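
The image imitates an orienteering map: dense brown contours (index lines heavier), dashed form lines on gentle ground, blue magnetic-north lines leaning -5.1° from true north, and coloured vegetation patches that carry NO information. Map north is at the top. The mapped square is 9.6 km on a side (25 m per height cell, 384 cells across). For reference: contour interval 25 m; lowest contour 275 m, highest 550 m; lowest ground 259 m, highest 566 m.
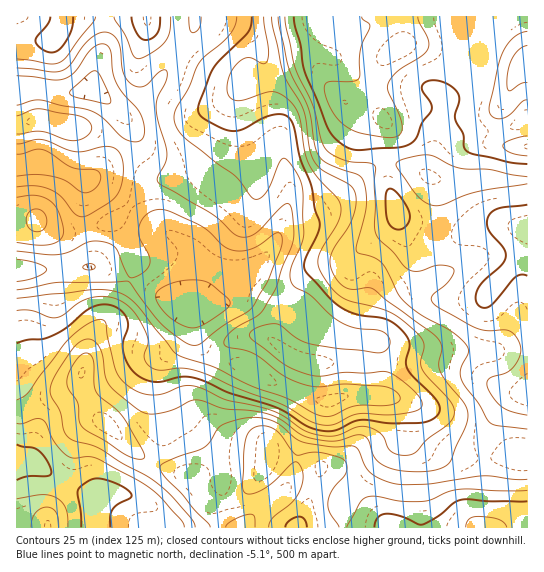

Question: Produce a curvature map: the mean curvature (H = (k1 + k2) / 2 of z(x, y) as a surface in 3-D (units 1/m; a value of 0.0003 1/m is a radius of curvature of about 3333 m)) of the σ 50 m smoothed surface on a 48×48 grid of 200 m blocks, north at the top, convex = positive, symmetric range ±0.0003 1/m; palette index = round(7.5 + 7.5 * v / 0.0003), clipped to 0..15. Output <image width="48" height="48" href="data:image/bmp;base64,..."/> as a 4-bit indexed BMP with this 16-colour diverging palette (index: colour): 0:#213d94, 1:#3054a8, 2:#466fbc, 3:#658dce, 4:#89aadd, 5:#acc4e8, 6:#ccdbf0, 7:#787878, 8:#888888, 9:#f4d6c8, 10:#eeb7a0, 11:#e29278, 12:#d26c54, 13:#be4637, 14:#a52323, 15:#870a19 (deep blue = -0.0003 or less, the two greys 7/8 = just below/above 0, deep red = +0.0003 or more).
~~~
<image width="48" height="48" href="data:image/bmp;base64,Qk32BAAAAAAAAHYAAAAoAAAAMAAAADAAAAABAAQAAAAAAIAEAAATCwAAEwsAABAAAAAAAAAAlD0hAKhUMAC8b0YAzo1lAN2qiQDoxKwA8NvMAHh4eACIiIgAyNb0AKC37gB4kuIAVGzSADdGvgAjI6UAGQqHAHfflEZ4m7kgFnUxS+/qd3Z77rqqqrqqmZnvtVZ5mWMUvsqVJHrKZWZ6uph3nMy8uZnMhVZnYxFJ7qiqYQObdVaJlmdnrcmKqXZ2RWZUIRWcuWV8xxBrlmeJdniIqoZmdnZUV2VCJIvuuWRa7XJJuHiIiIh2ZVZlRHZUeVM0jNzduXZXvaVJ26qGZmVERFVlRHZFmUJa/7d4mIZnm6iN/+2EM0RWZndmVXVGqVWe+2VWZ4d4rMq//d/GNEaJmImGVYVYuprex1Z2ZoiJz/2oZH/8iZiamJqGRLZGq83slmiYd5qs//1QACz9vMp3d4mGZshEeazLhnmZiaq9/9cQABeWVnUyNGeImal2eIqqh3iJrMmrljEBISIgAAABJGebumeaqZmIZneb7rd2IAASMhEQAAJFeJq7q1aKzMllVmad64VCAAE1ZTRVRFeJq7u5mmVYv/pVZUNplkMhATec7KvMmKu7u7uXeZZFjv51UyJGUyIRFK7//s3cmKu6mIhlaJdEbP+ERWiGRYhkWv+5iIiHVVd3ZmVEWIhmautkWMynR87c79lVVVVEMiNEVmZUWImGWLqHnMlUNHv//YZVVURCETVmZ3iGabp0Nr3d7oMTQzRomYd2VFZkImq6mZuoeLp1Rq3/+jA1ZUIQOcllRHmYeL3cqru3Zru6iazccwJWZmZTSMlTNruYrNy6mau4VWerqIhjM0RWd4iXRJpjWu2GeZh3eJvKdQATMhACaZh3d3d2Mo23jO2FaIdlVni7hgABEQA3q6mIh3ZVMVzrrNt0SLqGZUR5l0RndkRoqpiId3d2MRe7vNt1WLqIh1RGd7zMunZnmXd3ZmeacgJ3isuYiZd4mYZnd77sqZmYh2ZmVFi9tQFmVpmau5ZniZiJqo3shozcllRVVXmsyBCKU1eJzbh3iIiaup38dFm8p1RWeJmaukBshDVoz9l3iImqqb7rdEV4qXZ4mZmIq3E6pkNH37ZWeImZh5uoZDRXmqmZmZiImpIYlkI5/oRWZmZmZlZlVERGmqqZiIh3moMGhVM6+2RVVUQzMiNDRVRGmYiIiHd3iYMHqIdGlkNFVUMiITESRmRHmHZ3d3d3iHIr/Lt0MiNGiqhoqnECeYZpl1V4d3d3d2Eb/KunVod4mrzf/9U43bmqhUaJh3iId1Aa65qqvtl2d3iYnP7f//y4Q1iql3iYdkAI26qa77ZmeHZUEc////xzE3mruZmYdlAGzLqJ3HZ4iIi7YFzGNWUhR4iZqqqph2EG3sqJuWeHd2e/wQMgAAEUmnZmiaqqmGEq/sp3h1Z3d2Ru4gABMxFJ23VVaJqqmEKP+5dmhkVmd3RM5VNZpzJa62RVeJq6liXfx1Z4l0RWeHVJ6rrP6DA562RGeJrLgxj9hUaauoZnh3VI3cvf6CAFvJVFZ3i8cRrqdlaJq8uZh3ZGvrq/+1ACndpkVUWKYDrJd3d4m8yod3ZVnIiL7aY1nf50VUNXUn3amHd2aKmGZ4dlaFRYq7qave1jVmRFVa7rmYiHZndlZ4l1RA=="/>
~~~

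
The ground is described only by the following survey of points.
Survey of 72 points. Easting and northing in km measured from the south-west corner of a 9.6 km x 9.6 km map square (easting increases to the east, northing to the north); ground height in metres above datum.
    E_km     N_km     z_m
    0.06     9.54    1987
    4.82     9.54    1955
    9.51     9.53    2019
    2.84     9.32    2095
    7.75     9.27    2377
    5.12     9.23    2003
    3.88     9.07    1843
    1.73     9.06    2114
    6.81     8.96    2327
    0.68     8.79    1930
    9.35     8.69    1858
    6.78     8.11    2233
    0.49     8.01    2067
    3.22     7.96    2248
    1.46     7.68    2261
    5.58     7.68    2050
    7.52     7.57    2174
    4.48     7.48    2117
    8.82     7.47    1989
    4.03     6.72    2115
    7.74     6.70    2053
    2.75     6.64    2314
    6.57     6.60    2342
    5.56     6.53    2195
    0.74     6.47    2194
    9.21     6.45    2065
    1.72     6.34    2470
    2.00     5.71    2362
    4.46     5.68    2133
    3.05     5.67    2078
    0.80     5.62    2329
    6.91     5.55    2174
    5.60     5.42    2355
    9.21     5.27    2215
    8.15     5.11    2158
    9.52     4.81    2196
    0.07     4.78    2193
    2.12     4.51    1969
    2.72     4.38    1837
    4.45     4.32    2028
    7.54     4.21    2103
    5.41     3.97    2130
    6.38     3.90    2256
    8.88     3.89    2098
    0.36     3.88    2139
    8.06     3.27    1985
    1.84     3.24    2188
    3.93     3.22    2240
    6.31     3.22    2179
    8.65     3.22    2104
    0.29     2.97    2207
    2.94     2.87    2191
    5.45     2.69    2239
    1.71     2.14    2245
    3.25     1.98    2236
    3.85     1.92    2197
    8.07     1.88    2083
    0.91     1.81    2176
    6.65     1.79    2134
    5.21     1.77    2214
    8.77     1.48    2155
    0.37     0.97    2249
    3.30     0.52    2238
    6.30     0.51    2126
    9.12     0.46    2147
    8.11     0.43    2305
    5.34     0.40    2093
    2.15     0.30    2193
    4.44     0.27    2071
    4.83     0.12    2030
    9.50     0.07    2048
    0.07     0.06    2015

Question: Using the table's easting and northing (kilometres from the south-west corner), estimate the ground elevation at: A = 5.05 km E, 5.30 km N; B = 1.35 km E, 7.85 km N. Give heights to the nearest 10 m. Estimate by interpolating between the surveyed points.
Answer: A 2270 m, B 2220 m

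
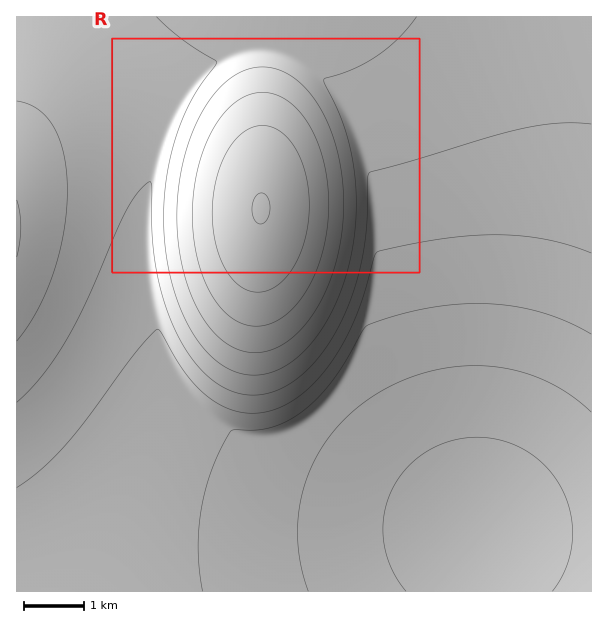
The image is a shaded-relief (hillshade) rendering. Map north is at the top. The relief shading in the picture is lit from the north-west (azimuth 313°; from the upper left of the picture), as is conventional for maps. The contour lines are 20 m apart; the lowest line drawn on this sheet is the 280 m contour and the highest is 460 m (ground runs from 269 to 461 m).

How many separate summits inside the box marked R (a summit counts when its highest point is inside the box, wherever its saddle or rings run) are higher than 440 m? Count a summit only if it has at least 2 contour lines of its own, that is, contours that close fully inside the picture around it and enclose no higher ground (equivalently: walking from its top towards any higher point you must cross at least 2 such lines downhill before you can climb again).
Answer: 1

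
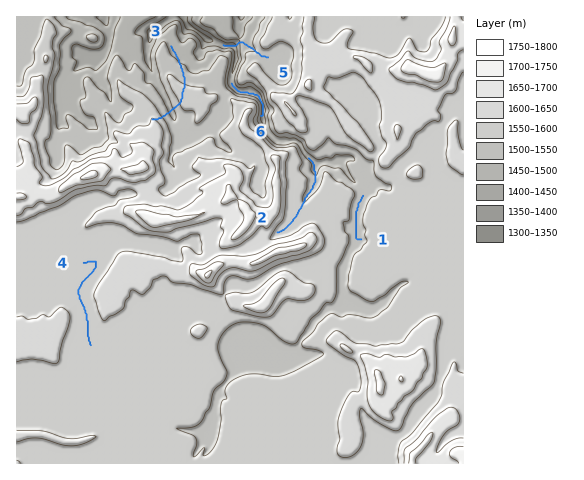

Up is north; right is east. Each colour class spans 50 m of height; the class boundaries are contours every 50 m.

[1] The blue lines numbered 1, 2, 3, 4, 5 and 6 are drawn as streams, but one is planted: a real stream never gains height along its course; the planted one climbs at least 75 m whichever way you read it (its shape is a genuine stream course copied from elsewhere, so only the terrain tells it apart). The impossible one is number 3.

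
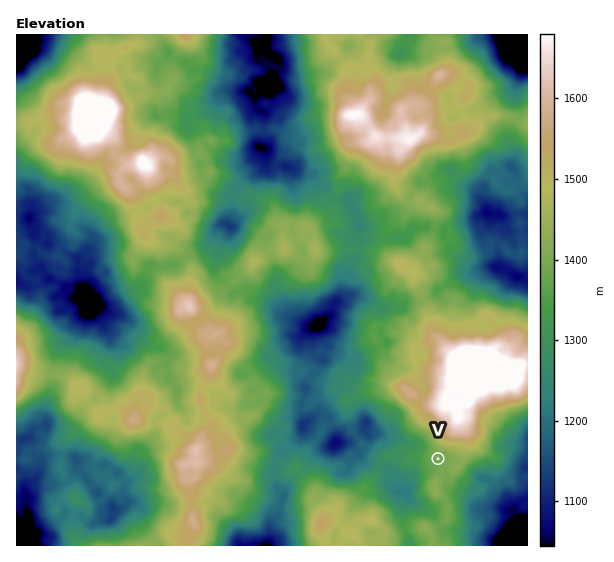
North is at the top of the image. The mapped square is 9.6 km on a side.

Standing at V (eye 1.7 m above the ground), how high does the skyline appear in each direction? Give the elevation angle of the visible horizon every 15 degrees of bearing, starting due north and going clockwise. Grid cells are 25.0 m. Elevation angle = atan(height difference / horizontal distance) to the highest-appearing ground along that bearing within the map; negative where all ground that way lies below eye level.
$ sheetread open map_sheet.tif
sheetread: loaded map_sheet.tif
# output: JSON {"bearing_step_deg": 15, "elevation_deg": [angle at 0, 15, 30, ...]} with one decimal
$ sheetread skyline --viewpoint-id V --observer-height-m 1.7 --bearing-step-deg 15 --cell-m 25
{"bearing_step_deg": 15, "elevation_deg": [15.9, 18.6, 20.9, 17.7, 12.6, 7.3, 4.2, 3.6, 4.5, 2.6, 0.6, 0.7, 2.8, 1.8, 1.4, 3.2, 3.3, 2.2, 2.7, 1.6, 2.3, 2.7, 5.9, 10.0]}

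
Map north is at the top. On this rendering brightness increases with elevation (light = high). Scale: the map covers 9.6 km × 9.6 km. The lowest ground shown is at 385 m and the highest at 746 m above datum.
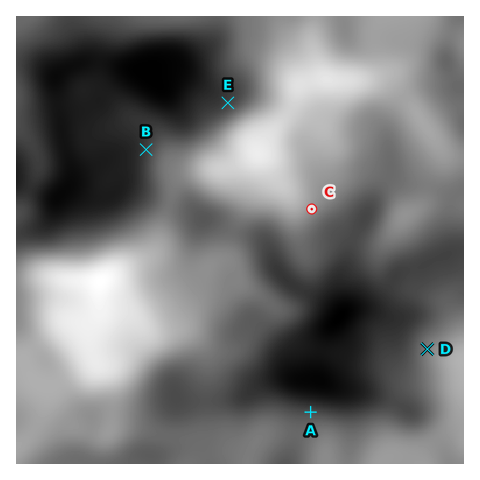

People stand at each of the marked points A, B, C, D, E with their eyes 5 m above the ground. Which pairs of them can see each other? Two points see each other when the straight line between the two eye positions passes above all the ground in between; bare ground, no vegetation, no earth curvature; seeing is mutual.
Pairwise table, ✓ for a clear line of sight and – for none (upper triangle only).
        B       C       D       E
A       –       ✓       ✓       –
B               –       –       –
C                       ✓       –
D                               –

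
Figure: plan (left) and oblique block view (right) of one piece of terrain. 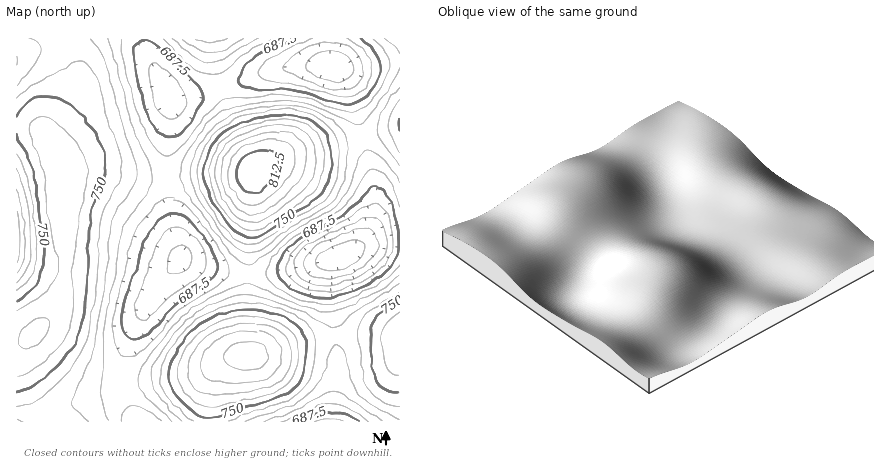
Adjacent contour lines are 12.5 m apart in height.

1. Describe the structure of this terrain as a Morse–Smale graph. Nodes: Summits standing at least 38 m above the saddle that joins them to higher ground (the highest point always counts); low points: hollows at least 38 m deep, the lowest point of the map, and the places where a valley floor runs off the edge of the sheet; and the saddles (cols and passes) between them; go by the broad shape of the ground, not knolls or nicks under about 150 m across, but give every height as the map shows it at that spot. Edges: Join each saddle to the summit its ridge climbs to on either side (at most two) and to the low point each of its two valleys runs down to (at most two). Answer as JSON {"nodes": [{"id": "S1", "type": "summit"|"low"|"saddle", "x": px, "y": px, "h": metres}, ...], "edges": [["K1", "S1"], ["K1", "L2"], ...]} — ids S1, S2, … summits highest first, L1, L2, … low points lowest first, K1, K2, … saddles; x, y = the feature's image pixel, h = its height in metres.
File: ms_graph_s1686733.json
{"nodes": [
{"id": "S1", "type": "summit", "x": 254, "y": 170, "h": 822},
{"id": "S2", "type": "summit", "x": 248, "y": 356, "h": 806},
{"id": "S3", "type": "summit", "x": 32, "y": 334, "h": 777},
{"id": "S4", "type": "summit", "x": 400, "y": 340, "h": 774},
{"id": "S5", "type": "summit", "x": 210, "y": 38, "h": 744},
{"id": "L1", "type": "low", "x": 340, "y": 256, "h": 629},
{"id": "L2", "type": "low", "x": 332, "y": 66, "h": 639},
{"id": "L3", "type": "low", "x": 180, "y": 260, "h": 659},
{"id": "L4", "type": "low", "x": 330, "y": 422, "h": 670},
{"id": "L5", "type": "low", "x": 16, "y": 240, "h": 691},
{"id": "K1", "type": "saddle", "x": 64, "y": 270, "h": 764},
{"id": "K2", "type": "saddle", "x": 336, "y": 336, "h": 726},
{"id": "K3", "type": "saddle", "x": 362, "y": 136, "h": 716},
{"id": "K4", "type": "saddle", "x": 248, "y": 274, "h": 709},
{"id": "K5", "type": "saddle", "x": 168, "y": 178, "h": 707},
{"id": "K6", "type": "saddle", "x": 122, "y": 380, "h": 707},
{"id": "K7", "type": "saddle", "x": 220, "y": 88, "h": 694}],
"edges": [["K1", "S3"], ["K1", "L3"], ["K1", "L5"], ["K2", "S2"], ["K2", "S4"], ["K2", "L1"], ["K2", "L4"], ["K3", "S1"], ["K3", "L1"], ["K3", "L2"], ["K4", "S1"], ["K4", "S2"], ["K4", "L1"], ["K4", "L3"], ["K5", "S1"], ["K5", "S3"], ["K5", "L2"], ["K5", "L3"], ["K6", "S2"], ["K6", "S3"], ["K6", "L3"], ["K7", "S1"], ["K7", "S5"], ["K7", "L2"]]}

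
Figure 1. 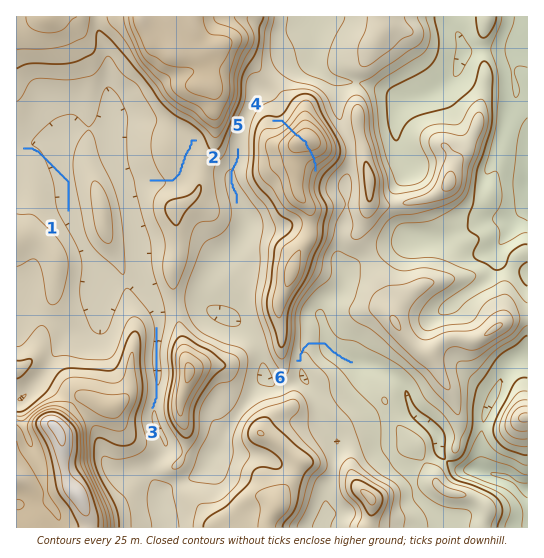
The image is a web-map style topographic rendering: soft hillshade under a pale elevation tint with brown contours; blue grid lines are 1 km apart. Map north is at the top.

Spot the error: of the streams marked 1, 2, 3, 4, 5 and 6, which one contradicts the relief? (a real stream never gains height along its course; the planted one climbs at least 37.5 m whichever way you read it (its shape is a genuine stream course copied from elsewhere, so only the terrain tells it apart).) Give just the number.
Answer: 4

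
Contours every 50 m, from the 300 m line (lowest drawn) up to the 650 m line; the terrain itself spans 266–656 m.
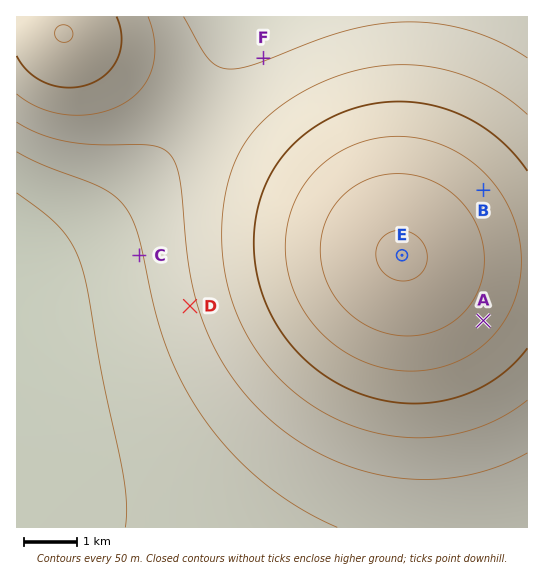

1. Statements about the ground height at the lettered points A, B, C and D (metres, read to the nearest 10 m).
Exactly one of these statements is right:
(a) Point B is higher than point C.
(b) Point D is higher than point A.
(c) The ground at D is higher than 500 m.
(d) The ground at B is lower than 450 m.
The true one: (a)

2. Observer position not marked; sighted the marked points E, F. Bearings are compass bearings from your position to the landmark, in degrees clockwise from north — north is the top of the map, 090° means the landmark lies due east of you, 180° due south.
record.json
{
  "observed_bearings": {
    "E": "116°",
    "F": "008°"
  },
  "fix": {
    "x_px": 246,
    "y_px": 179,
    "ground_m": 470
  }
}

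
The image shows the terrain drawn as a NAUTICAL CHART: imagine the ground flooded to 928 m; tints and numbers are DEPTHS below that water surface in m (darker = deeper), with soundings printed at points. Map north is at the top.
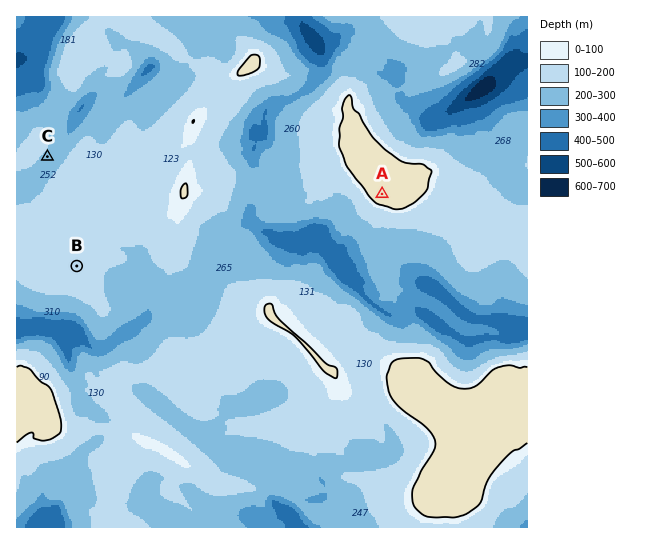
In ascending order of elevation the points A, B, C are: C B A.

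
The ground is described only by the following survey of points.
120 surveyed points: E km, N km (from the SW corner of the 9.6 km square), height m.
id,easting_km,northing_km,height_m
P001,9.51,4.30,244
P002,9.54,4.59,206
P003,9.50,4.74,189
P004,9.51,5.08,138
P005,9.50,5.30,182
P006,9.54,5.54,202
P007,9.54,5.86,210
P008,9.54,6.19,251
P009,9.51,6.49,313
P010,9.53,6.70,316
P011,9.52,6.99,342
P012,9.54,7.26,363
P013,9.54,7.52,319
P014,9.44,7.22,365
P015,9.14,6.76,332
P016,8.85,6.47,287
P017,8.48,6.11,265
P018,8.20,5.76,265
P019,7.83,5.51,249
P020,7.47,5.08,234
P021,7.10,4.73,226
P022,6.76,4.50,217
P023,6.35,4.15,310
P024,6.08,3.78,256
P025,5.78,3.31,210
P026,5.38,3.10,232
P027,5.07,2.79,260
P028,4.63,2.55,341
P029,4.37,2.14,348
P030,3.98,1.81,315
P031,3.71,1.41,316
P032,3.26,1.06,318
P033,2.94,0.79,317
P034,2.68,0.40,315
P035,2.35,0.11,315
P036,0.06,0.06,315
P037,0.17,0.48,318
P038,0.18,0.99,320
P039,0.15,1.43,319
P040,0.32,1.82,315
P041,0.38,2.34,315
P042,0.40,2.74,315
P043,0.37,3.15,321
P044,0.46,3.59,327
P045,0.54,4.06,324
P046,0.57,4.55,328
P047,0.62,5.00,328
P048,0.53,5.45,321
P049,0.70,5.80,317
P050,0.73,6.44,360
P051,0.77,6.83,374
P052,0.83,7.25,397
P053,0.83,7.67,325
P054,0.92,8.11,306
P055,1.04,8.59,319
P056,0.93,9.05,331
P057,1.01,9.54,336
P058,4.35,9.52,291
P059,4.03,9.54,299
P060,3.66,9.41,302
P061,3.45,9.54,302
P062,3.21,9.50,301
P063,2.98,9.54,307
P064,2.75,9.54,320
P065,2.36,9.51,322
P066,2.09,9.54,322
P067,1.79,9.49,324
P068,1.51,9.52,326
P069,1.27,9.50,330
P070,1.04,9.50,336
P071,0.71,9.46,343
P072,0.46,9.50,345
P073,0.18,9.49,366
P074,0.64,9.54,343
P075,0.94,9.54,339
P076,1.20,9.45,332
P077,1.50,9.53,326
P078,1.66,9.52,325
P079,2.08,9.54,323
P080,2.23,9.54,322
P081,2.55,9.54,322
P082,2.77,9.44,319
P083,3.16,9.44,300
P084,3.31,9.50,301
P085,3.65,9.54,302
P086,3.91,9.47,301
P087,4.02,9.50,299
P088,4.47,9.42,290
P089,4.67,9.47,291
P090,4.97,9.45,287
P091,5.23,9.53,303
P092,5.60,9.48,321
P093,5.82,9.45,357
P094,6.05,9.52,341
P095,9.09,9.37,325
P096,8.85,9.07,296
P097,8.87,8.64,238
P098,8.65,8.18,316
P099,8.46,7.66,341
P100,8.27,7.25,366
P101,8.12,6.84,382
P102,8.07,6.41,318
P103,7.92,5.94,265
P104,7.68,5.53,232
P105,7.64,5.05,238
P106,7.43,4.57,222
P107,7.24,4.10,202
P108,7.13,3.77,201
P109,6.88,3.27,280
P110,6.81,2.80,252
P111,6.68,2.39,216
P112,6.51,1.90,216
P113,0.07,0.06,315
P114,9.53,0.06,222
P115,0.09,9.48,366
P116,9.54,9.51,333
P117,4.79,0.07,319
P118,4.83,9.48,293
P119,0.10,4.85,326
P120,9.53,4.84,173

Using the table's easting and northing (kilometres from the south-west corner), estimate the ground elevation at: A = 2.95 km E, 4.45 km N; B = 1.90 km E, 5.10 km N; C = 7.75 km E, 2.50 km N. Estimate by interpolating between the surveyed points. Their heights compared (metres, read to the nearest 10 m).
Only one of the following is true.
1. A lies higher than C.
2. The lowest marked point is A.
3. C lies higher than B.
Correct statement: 1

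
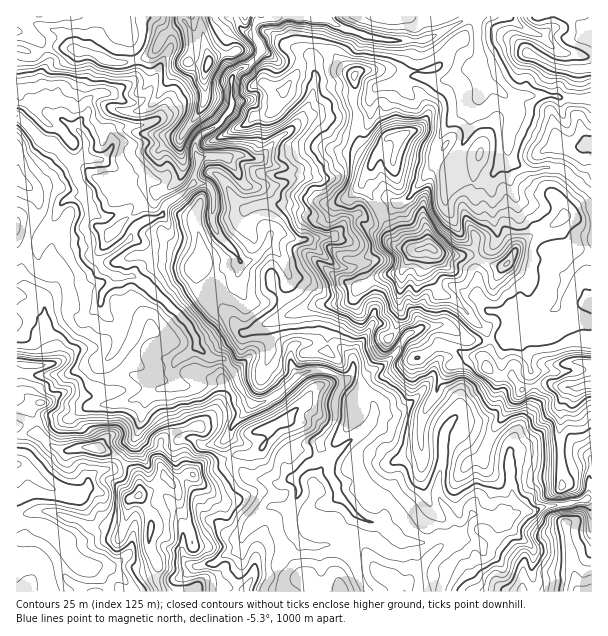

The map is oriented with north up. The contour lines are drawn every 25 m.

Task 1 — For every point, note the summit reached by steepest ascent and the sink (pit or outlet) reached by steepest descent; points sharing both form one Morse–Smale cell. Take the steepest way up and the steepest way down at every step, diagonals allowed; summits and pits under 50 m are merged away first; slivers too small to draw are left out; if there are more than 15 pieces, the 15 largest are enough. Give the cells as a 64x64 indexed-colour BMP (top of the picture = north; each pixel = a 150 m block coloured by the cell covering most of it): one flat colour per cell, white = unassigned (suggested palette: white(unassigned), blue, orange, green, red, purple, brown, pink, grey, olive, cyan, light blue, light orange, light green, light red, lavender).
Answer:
<image width="64" height="64" href="data:image/bmp;base64,Qk12CAAAAAAAAHYAAAAoAAAAQAAAAEAAAAABAAQAAAAAAAAIAAATCwAAEwsAABAAAAAAAAAA////ALR3HwAOf/8ALKAsACgn1gC9Z5QAS1aMAMJ34wB/f38AIr28AM++FwDox64AeLv/AIrfmACWmP8A1bDFAGZmZmZmZmZmIiIiIiIiIAAAAAABERERd3d3d3d3d3d3ZmZmZmZmZmYiIiIiIiIgAAAAABERERF3d3d3d3d3d3dmZmZmZmZmZiIiIiIiIiAAAAAAEREREXd3d3d3d3d3d2ZmZmZmZmZmIiIiIiIiIAAAAAARERERF3d3d3d3d3d3ZmZmZmZmZmIiIiIiIiIiAAAAARERERERd3d3d3d3d3dmZmZmZmZmYiIiIiIiIiIhEREREREREREXcXd3d3d3d2ZmZmZmZmZiIiIiIiIiIiERERERERERERERF3d3d3d3ZmZmZmZmZmIiIiIiIiIiERERERERERERERERd3d3d3dmZmZmZmZmYiIiIiIiIiIREREREREREREREREXd3d3d2ZmZmZmZmYiIiIiIiIiIiERERERERERERERERERF3d3ZmZmZmZmZiIiIiIiIiIiIRERERERERERERERERERERFmZgAAZmZmIiIiIiIiIiIhEREREREREREREREREREREWZgAABmZmYiIiIiIiIiIiERERERERERERERERERERERZgAAAABmYiIiIiIiIiIiIhERERERERERERERERERERFgAAAAAAYiIiIiIiIiIiIiIREREREREREREREREREREWYAAAAA/yIiIiIiIiIiIiIiEREREREREREREREREREVZmD/////8iIiIiIiIiIiIiIRERERERERERFVVVVVVVVmYv/////yIiIiIiIiIiIiIhERERERERERVVVVVVVVVWYiL/////8iIiIiIiIiIiIiIRERERERERVVVVVVVVVVZiIi/////yIiIiIiIiIiIiIhERERERERFVVVVVVVVVUiIiIi////IiIiIiIiIiIiIiEREREREREVVVVVVVVVVSIiIiIiIi8iIiIiIiIRIiIiIhERERERERVVVVVVVVVVIiIiIiIiIiIiIiIiIRERIiIiERERERERFVVVVVVVVVUiIiIiIiIiIREiIiIhERESIiIREREREREVVVVVVVVVVSIiIiIiIhEREiIiIhERERESERERERERERVVVVVVVVVVIiIiIiIhERERIiIhERERERERERERERERFVVVVVVVVVUiIiIiIiERERESIRERERERERERERERERFVVVVVVVVVVSIiIiIiIREREREREREREREREREREREREVVVVVVVVVVVIiIiIiIhERERERERERERERERERERERERURERFVVVVVUiIiIiIiERERERERERERERERERERERERERERERVVVVVSIiIiIiERERERERERERERERERERERERERERERu7VVzMIiIiIiIRERERERERERERERERERERERERERG7u7u7zMwiIiIiIREREREREREREREREREREREREREREbu7u7vMzCIiIiIiEREREREREREREREREREREREREREbu7u7u7zMIiIiIiIhERERERERERERERERERERERERERu7u7u7vMwiIiIiIhERERERERERERERERERERERERERG7u7u7u8zCIiIiIhERERERERERERERERERERERERERERu7u7u8zMIiIiIhERERERERERFEERERERERERERERERG7u7u7zMwiIiIiERERERERERFERBERERERERERERERERu7u7zMzC7iIiIRERERERERFEREEUREQRERERERERERG7u7vMzM7uIiIhERERERERFEREREREREEREREREREREbu7vMzMzu7iIiERETMREREURERERERERBFBERERERERu7u8zMzO7u4iIzMzMzERERRERERERERERERBERERERG7u8zMzM7u7uIjMzMzMxERFEREREREREREREQREREREbu8zMzMzu7u7uMzMzMzMxEUREREREREREREREERERERu8zMzMzO7u7uMzMzMzMzNERERERERERERERERBERERG7zMzMzd7u7u4zMzMzMzM0REREREREREREREREQREREbvMzMzd3u7u4zMzMzMzMzREREREREREREREREREERERG83d3d3e7u4AMzMzMzMzOZmUmUREREREREREREERERER3d3d3d7u4AADMzMzMzM5mZmZlERERERERERERBERERHd3d3d3u4AAAMzMzMzMzmZmZmZREREREREREREEREREd3d3d3e4AAAMzMzMzMzMzmZmZmZRERERERERERBERER3d3d3d4zADMzMzMzMzMzM5mZmZmURIiIREREREQRERHd3d3d0zMzMzMzMzMzMzMzOZmZmZiIiIhEREREREEREd3d3d3TMzMzMzMzMzMzMzM5mZmZmYiIiERERERERBER3d3d3dMzMzMzMzMzMzMzMzmZmZmZiIiIhEREREREQRqqqqqqozMzMzMzMzMzMzMzOZmZmZmIiIiIhERERERKqqqqqqqjMzMzMzMzMzMzMzM5mZmZmYiIiIiIiIiIREqqqqqqqqMzMzMzMzMzMzMzMzM5mZmZiIiIiIiIiIiIqqqqqqqqozMzMzMzMzMzMzMzMzOZmZmIiIiIiIiIiIiKqqqqqqqjMzMzMzMzMzMzMzMzM5mZmYiIiIiIiIiIiKqqqqqqqqMzMzMzMzMzMzMzMzMzmZmZiIiIgAAACIiIqqqqqqqqozMzMzMzMzMzMzMzMzmZmZmIiAAAAAAACIiqqqqqqqqjMzMzMzMzMzMzMzMzM5mZmYgAAAAAAAAACKqqqqqqqq"/>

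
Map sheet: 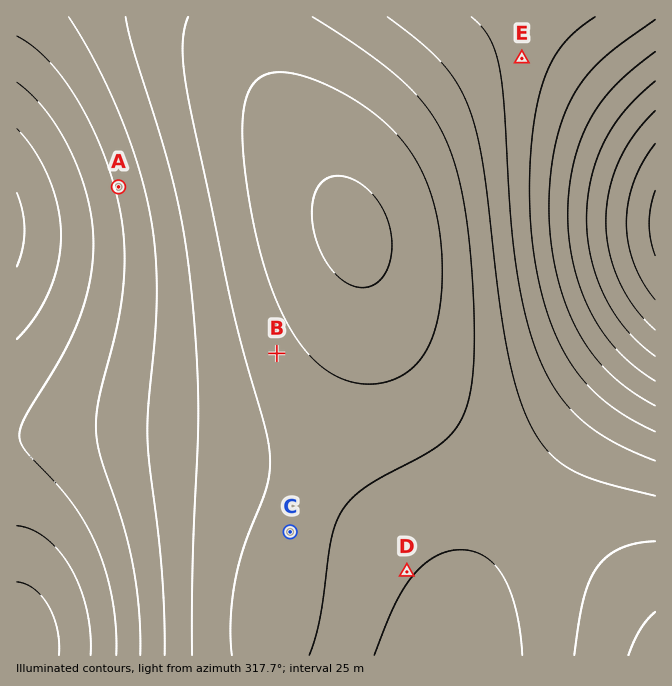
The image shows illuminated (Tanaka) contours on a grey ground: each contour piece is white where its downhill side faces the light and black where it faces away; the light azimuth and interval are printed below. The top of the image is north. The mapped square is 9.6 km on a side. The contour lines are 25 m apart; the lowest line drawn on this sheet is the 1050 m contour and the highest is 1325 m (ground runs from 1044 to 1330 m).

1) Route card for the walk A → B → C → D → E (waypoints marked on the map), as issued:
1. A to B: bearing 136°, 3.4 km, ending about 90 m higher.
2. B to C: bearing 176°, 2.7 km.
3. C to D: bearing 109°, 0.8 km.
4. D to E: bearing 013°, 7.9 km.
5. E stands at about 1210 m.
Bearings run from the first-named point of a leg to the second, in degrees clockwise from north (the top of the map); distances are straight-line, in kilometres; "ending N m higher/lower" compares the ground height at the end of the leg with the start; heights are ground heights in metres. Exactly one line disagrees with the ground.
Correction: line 3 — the distance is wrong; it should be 1.9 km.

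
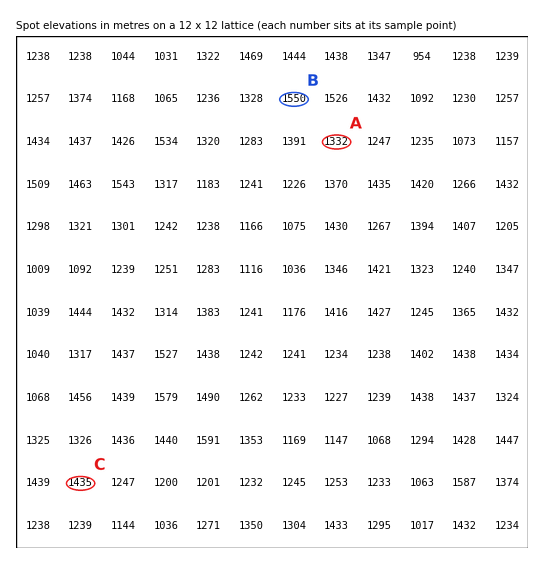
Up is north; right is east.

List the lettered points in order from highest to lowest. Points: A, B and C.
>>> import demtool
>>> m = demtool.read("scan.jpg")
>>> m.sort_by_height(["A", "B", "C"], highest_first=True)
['B', 'C', 'A']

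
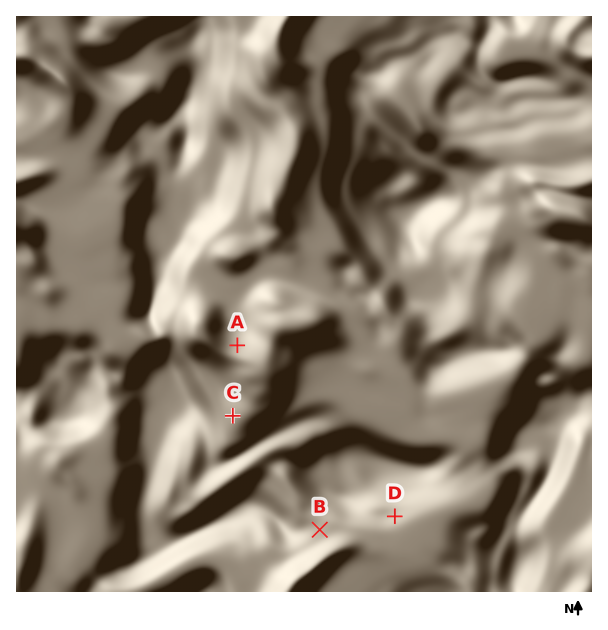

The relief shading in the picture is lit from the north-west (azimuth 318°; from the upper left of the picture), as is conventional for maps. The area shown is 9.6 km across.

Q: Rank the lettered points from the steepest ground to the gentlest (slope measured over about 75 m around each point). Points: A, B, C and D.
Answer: A C D B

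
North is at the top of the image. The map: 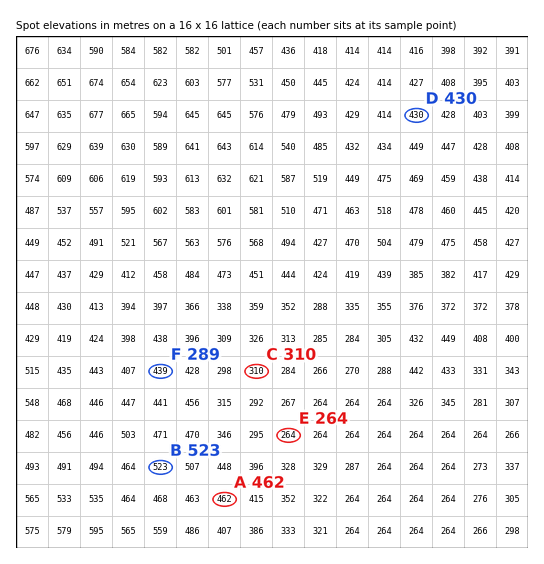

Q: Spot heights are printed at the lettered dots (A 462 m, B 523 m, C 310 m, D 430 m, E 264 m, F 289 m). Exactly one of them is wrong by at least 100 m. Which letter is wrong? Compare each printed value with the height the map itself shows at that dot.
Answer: F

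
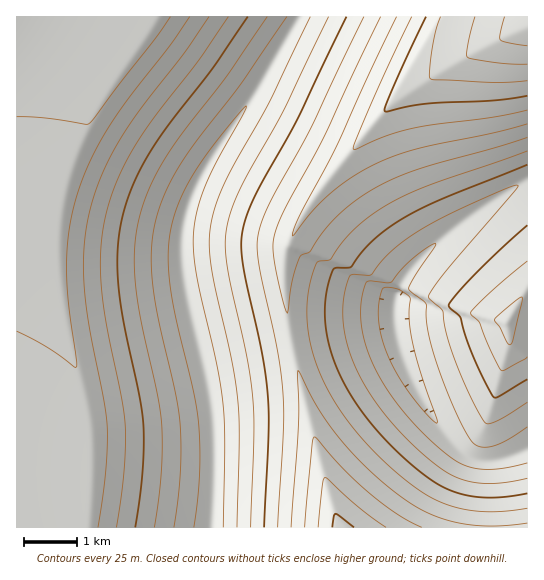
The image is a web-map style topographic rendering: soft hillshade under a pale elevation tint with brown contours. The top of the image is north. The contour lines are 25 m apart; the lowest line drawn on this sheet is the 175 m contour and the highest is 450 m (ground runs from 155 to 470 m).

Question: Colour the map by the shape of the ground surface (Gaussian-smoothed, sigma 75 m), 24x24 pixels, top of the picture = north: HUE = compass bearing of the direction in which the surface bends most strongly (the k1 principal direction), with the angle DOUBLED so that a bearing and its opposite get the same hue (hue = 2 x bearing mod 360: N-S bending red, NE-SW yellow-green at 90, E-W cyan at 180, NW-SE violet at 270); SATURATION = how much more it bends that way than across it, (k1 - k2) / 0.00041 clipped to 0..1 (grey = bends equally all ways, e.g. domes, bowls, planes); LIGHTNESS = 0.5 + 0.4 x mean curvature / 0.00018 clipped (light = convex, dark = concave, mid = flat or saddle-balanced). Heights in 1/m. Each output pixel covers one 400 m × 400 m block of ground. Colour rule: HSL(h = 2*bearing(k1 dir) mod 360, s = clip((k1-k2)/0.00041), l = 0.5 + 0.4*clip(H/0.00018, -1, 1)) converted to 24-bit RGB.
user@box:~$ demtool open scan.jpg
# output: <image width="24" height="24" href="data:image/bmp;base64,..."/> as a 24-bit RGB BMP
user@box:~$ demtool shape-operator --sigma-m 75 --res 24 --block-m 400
<image width="24" height="24" href="data:image/bmp;base64,Qk32BgAAAAAAADYAAAAoAAAAGAAAABgAAAABABgAAAAAAMAGAAATCwAAEwsAAAAAAAAAAAAAfn6Afn6Afn6B2dGWfn+DfX6CfX+DfX+DU1qBBw5AfYKCfoODfoSDfoSDyd+jmtucd4iBdId/bod/a4aEa36FbHODcnCCfHSCfn+Afn6Afn+A2dOWf4GEfX+DfYCEfYCEYGWEBAk1fYKBfYKBfYOBfoSA4PvKf5p6eIZ+doZ9cYZ7aIR8ZH+CZW6BcWuAfXKAfn+Afn+Afn+A2NaWf4OGfoCEfYCFfYGFZ2uFAwUwfIF+fIJ+fIN+f4t85P3OeYZ8eIV8d4V7dYR5bYN3XH56SG1gbnFMfW56fn+Afn+AfoCA1tiXf4OHfoCFfoGFfoGFaGuFAwMwe4F8e4J8e4J7mLSA0fSweIR6eIR5d4R4doN3coF0QAwkaicBRWAHEDECfn+Afn+AfoCBztmbgIGMfn+KfoCJfoGIY2OHBwQwe4F5e4F6fIJ6yOyhoseCd4N3d4N3d4N2d4J2YB9SYRRIw5GJubKFgIp2f4CAfoCAf4N+wtqagH+Jf3+Jf3+Jf4CJWU+GEwg+eoF2e4F2fIJ25v7MgZN2d4J2eIJ1eIJ1e1t4MQIth3l+moJ+3b6Zg4V7f4CAfoCAipV/s9CQf3+Df3+Ef4CEf4CFPiVvNB9he4F3e4F3gIl25//MeYN0eIJ0eIF0eIF0MgY2gUx+hn1/iX1+6MWig315f4CAf4CAobyFmbCCfoCBf4GBf4GCf4GCHQY9YVJ7e4F5fIF5mK572vizeYFzeYFyeYFxdl56JgMwh32Ch32Bh32A37eXqqR8f4CAf4CAttaRhI19fYB9fYB+foB+fH+AFwEydnZ/fYB8fYB7xeKVt9aEe4FweoFveoFuOxtYWCt3in+Jin6HiX2FvaWI2PDEf4CAf4F/vtuTfYF7fIB7fIB7fIB8cWl+FwIxfoB/foB+foB95/m7madxfoBufoBsfYBpDwYucGCTk3eTilREZrpStOzZ5dqvf4B/hop/v9eOfYB5fIB5fIB5fIB5TDZxLhJYf3+Cf3+BgH+A9P3OjY9ugH1sgHxpgHlhDQcsQRYDKf+arfH6lMXXgJua+cXFf4B/k5l/vcyGfYB4fYB3fYB3fIB3IQ9LUT5+gX+GgX+Fgn+F/P3Oh4FufmpbViIRhAoAAHbbV+3/g7Kzf4l9f4Z7foV6vomDf4B/oqWAvMOAfoB2foB1foB0fYBzCgUwY12LgH+NgX+Ogn+P/fHNkTQz2BSse6nogKfHhG5yD0kyN3lTg4Z8goV6gIV5f4V5f4B/p6WAwr5+gH90gH9zgH9ygH9wBAkvXmaUf4SXf4adgIuk8tHM0pSih3SEgXBzgnB0g3F1gnBvDkojJ244g4Z5goV5f4V4f4B/m5Z/y7uCgH10gH1zgHxxgHtwEChKNlyGf4uTf42Ufo6ToYWH/c7QhXN4gXN5gnN6hHR6hXV6hXNzHWEpDU8WdYZrgoZ4f4B/iYZ/2LqMgHt1gHt0gHpzgHhyTWd2BC08fouNfoqMfomJfoWG25aj55irgXV9gnV+hHV+h3Z+iHZ8iXZ4SX1EBDcGO3o2f4B/gYB/27OShHx1gHl1gHh1gHd0fnZ0AS4yXIeHfoaGfoSEfoGCgX2C97nLwn+XgnaBhHaCh3aCineAjHd9jHh6iYNvHF8Wf4B/f4B/xZuHqYZ5gHl2gHh2gHh3gHh3Snd2AjEtfIOCfoCBfX1/fXt+i3mC/s3doniMg3aEh3aFineEjXiCj3l/j3l7jXx5foB+f4B/joJ/2puQgXl4gHl4gHl5gHp6f3t7DUxDJGlffn1/fnx9fXp9fXh9oXmK/c7ej3aLhHaGineIjnmHknqFk3uBknt9fYB+foB/f4B/zY6Lpnt7gHp6gHt7f3x8f35+doB/ADMsXnx6fnl7fXp8ent/eXyBwYSf+L/YjHaQhXeJjXmLknuKlnyIl32Ee4B+fYB+foB/in9/3pabhXx8f319gH9/f4GBf4ODS4F9AzAvent/fH+Ae36BeX2BeHuC25en5JvRrXuviXmMkXuOln2Mmn6LeYB9e4B+fYB/foB/sYKIyYmTf4B/f4KCf4WEf4eGfoSEBjw9PHZ3fYCBe3+BeX6Bd32BiXiM25afvIG/z4rTn3yhlX2Qmn+Pd4F+eoB/fIB/fYB/f4B/1JGbo4OHf4eGf4WFf4GBf35+Z35/ADMzd4CBfH+AeX+Bd36BdXyBuIKJt4KMh3iWyYvRzI7TqYGndYGBeIGAe4CAfYCAfoCAin+A3pyehYB/f39/f39/f39/f39/GF1cHGJhfICAen+AeH+AdX6BdX2D15SZfniMeXuHl4CgyJXU"/>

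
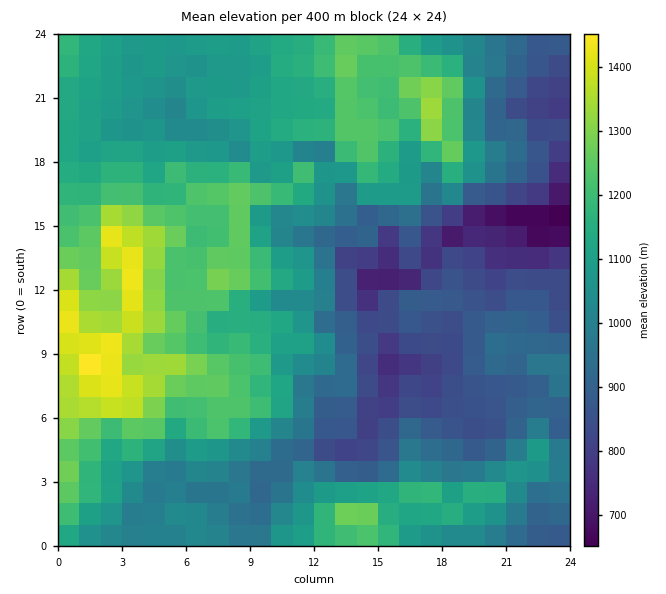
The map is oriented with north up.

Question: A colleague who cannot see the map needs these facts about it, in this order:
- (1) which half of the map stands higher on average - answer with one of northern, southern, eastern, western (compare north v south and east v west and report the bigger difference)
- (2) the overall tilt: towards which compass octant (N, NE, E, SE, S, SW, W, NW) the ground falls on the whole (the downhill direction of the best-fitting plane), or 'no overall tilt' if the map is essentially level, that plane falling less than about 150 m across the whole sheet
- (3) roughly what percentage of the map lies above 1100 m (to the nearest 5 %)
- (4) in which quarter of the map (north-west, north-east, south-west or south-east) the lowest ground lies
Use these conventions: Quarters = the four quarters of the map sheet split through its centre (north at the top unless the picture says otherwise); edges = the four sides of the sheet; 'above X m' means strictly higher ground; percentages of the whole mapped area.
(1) The western half stands higher on average than the eastern half.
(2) The general tilt is down to the east (the land rises towards the west).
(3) Roughly 45 % of the ground is higher than 1100 m.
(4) The lowest ground is in the north-east quarter.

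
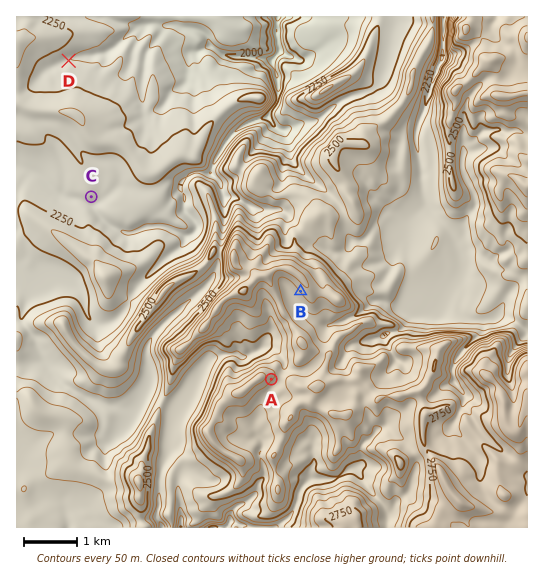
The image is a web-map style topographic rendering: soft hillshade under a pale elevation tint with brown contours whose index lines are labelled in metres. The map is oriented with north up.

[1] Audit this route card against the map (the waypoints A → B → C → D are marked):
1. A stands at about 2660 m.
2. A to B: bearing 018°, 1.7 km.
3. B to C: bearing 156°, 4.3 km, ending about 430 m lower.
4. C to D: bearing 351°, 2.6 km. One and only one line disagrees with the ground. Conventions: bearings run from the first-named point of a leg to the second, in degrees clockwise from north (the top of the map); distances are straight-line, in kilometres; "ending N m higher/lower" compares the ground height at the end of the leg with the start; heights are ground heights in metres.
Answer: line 3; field bearing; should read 294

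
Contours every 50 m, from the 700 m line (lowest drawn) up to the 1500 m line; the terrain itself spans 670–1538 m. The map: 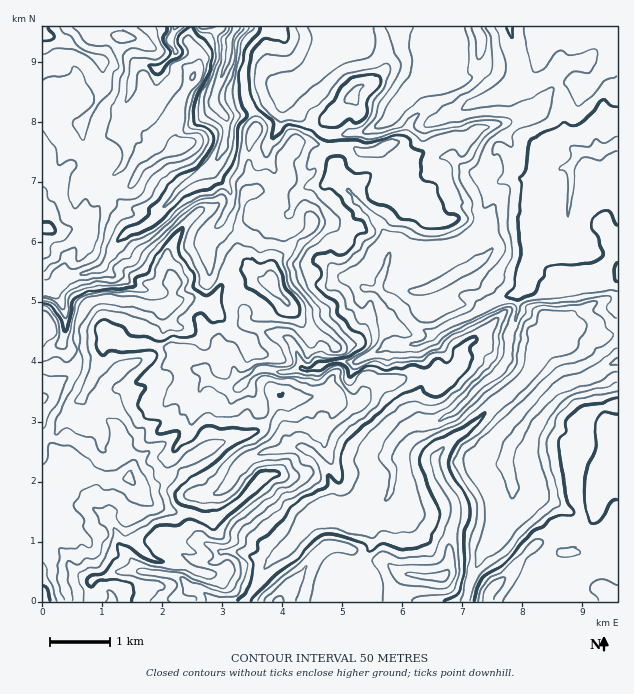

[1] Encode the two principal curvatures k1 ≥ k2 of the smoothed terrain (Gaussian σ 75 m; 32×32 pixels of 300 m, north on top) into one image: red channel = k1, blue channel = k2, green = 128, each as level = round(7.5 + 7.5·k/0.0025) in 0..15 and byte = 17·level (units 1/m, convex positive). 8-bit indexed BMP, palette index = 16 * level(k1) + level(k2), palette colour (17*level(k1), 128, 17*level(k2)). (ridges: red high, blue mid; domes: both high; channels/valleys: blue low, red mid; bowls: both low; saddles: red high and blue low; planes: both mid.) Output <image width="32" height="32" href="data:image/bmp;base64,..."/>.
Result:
<image width="32" height="32" href="data:image/bmp;base64,Qk02CAAAAAAAADYEAAAoAAAAIAAAACAAAAABAAgAAAAAAAAEAAATCwAAEwsAAAABAAAAAAAAAIAAABGAAAAigAAAM4AAAESAAABVgAAAZoAAAHeAAACIgAAAmYAAAKqAAAC7gAAAzIAAAN2AAADugAAA/4AAAACAEQARgBEAIoARADOAEQBEgBEAVYARAGaAEQB3gBEAiIARAJmAEQCqgBEAu4ARAMyAEQDdgBEA7oARAP+AEQAAgCIAEYAiACKAIgAzgCIARIAiAFWAIgBmgCIAd4AiAIiAIgCZgCIAqoAiALuAIgDMgCIA3YAiAO6AIgD/gCIAAIAzABGAMwAigDMAM4AzAESAMwBVgDMAZoAzAHeAMwCIgDMAmYAzAKqAMwC7gDMAzIAzAN2AMwDugDMA/4AzAACARAARgEQAIoBEADOARABEgEQAVYBEAGaARAB3gEQAiIBEAJmARACqgEQAu4BEAMyARADdgEQA7oBEAP+ARAAAgFUAEYBVACKAVQAzgFUARIBVAFWAVQBmgFUAd4BVAIiAVQCZgFUAqoBVALuAVQDMgFUA3YBVAO6AVQD/gFUAAIBmABGAZgAigGYAM4BmAESAZgBVgGYAZoBmAHeAZgCIgGYAmYBmAKqAZgC7gGYAzIBmAN2AZgDugGYA/4BmAACAdwARgHcAIoB3ADOAdwBEgHcAVYB3AGaAdwB3gHcAiIB3AJmAdwCqgHcAu4B3AMyAdwDdgHcA7oB3AP+AdwAAgIgAEYCIACKAiAAzgIgARICIAFWAiABmgIgAd4CIAIiAiACZgIgAqoCIALuAiADMgIgA3YCIAO6AiAD/gIgAAICZABGAmQAigJkAM4CZAESAmQBVgJkAZoCZAHeAmQCIgJkAmYCZAKqAmQC7gJkAzICZAN2AmQDugJkA/4CZAACAqgARgKoAIoCqADOAqgBEgKoAVYCqAGaAqgB3gKoAiICqAJmAqgCqgKoAu4CqAMyAqgDdgKoA7oCqAP+AqgAAgLsAEYC7ACKAuwAzgLsARIC7AFWAuwBmgLsAd4C7AIiAuwCZgLsAqoC7ALuAuwDMgLsA3YC7AO6AuwD/gLsAAIDMABGAzAAigMwAM4DMAESAzABVgMwAZoDMAHeAzACIgMwAmYDMAKqAzAC7gMwAzIDMAN2AzADugMwA/4DMAACA3QARgN0AIoDdADOA3QBEgN0AVYDdAGaA3QB3gN0AiIDdAJmA3QCqgN0Au4DdAMyA3QDdgN0A7oDdAP+A3QAAgO4AEYDuACKA7gAzgO4ARIDuAFWA7gBmgO4Ad4DuAIiA7gCZgO4AqoDuALuA7gDMgO4A3YDuAO6A7gD/gO4AAID/ABGA/wAigP8AM4D/AESA/wBVgP8AZoD/AHeA/wCIgP8AmYD/AKqA/wC7gP8AzID/AN2A/wDugP8A/4D/AMiGg7iop6alkYHEkMfYhnZ2h4amhIOzkPi1hJiHh4entnVzooOBoaHm+MqUgabndnZ1hsfo5/qRo/e1hoaGloenhaiXhMbXtpaCs4R0c7bHl7bGt3Z15pVxdOeWl5iWdoWouLeTlWWGhLS2hXaFg8fHpoSFdnXnlnRzlsiXh5aXh6iHg7enhba16aZ2h4Z0hIR1hod2Zra4hXWEhriWdpeXhnWFhrfYo5OU9teGhXV0hoeGhoZ2t7mVhnZ1hLaGl4enlre3yKaVdYRx99i3t6WnlpiFhpfXhoWHd3WHt3eXhpiohaenhcWnl3KR2Oi3o7aGl4SGuLVkdneHhZend4amqIZ1laW2ktjYx5KAgXHGhnaGlKa493V1doaGqaiHhpOWhoa4loWmhKi32NeFhreWhoWEgoO296Z1dYWXp4d2pnOGp5d1hoeFlnaXpJaXhqi3l3Z1lICS96eFg5a5t6fJhYOnhoeGhoaXg5S36dfX2MW3l4aouICT+LeEgpWnuJfIk7amhZaXhpWWkcGQkaPns9jn17e4yICB5rd1cnGllqW3hLfYpnWFloXX1eewgOBwoHSWt7W4t5Clt5eYl4LEsqZ0hIO0hLaGlsiFgbXX+fe0gqJwpujYkqSomJiXturA1WSFdae2lZamg6SW5pWGhqa3o6WAgNb2oLi4qJiV1LH59ff3x8i1yIV1hvnIppaFp3KWl7elcNKxxqW216SAopWmk6Smx5OjlZbYxnRzhXSTt6enp4aYlnOEhYSDlKaSkICmlrfIlXK3t8ilc6WDhZaGh3aXuKeXhIaHh4eXp5TJkoSWyMV0hKiXltaVdLiWhXWFhISFt7mVhoeHd5e4treWcXGF94VzlpaFhdempre1hJW4tpOVp4WGhYeHl6d1qKaWlXCm+LWjloeEuMiXlYGnqKi3x5WndoeXhYiXl3WXlraohICl1qHIl6akhYaCuKeXh5enhaiGh5iFl4eHl4aFpseGc4BzpreWt5aFhIaGp4eHt2WGloV3h4WYh5eXhaiEt9anp4CE1oPXhZV1p5aWh5WUpZSWl4aHhZaXl3WmhoWGhuj6xID3gMfZtcTU5fnG1ufolXOWdoaGhpSHlriGhYeG1pG1gPnXo5O0pbKAccRxg7X49qWnlpeGh4aGlpaDmIbnhHCE9HRkhpfHyZVypcelgoKFl6iGp5aGh3eGyIOmlabmgLbndHeGdZfYyIWEhZa3loV2hpaYqJaHhnbIlaJwt/qjkPZlhoaGhZXGx5WHdpa3l4WXdoaGl4alxreTpfaA9teA94WnloaGdoWnhoeHhPeFhKiHh3aXx6Vkhre2pbD39aDVt7mGhYeHl5eHh4aV93OVqIeHl5g="/>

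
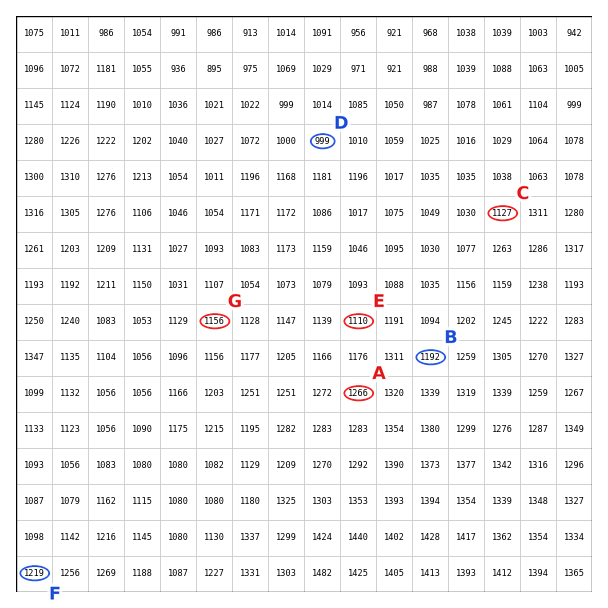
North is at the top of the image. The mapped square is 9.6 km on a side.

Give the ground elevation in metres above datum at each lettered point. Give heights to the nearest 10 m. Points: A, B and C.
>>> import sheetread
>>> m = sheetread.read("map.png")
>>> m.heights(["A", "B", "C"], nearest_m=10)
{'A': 1270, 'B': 1190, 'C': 1130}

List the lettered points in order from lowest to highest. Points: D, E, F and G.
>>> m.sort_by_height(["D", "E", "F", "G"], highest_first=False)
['D', 'E', 'G', 'F']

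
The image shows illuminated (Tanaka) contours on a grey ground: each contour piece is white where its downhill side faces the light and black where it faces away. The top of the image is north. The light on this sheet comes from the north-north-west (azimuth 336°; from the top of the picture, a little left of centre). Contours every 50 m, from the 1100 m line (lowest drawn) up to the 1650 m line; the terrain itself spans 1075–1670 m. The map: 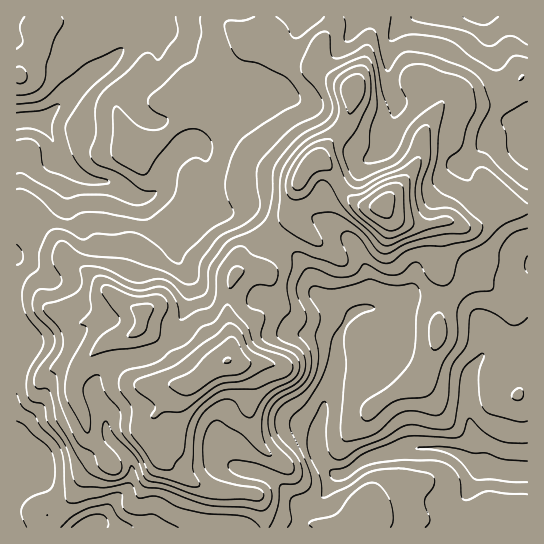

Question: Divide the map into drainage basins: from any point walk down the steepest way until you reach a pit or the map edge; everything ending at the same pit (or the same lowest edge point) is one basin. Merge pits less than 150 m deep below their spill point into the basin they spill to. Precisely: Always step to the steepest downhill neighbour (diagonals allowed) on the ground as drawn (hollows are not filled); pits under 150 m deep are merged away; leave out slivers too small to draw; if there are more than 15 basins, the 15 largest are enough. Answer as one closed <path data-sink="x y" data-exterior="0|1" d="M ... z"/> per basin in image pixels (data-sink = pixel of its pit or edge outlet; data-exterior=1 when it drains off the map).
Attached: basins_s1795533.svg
<path data-sink="489 469" data-exterior="0" d="M319 160l-4 0-11 11-7 14-8 24 0 5 4 5-4 1-26 23-6 7-6 16-4 3-9 3-6 7-4 18 3 56-5 8-13 7-16 13-8 3-5-5-11-21-23-25-9-5-6 5-2 4 6 29 5 16 6 3 26 0-8 6-7 16-8 10 7 37 14 15 31 19 17 4 21 0 14 3 6 12 3 21 261 0 1-318-18-3-6-10-15-14-12 12-14 8-13 17-16 4-23 0-18-7-11-12-15 2-13-6-11-11-14-23z"/><path data-sink="39 121" data-exterior="0" d="M266 16l-250 1 0 276 19 3 15 13 20 8 7 6 18-2 8 5 8 13 18-3 10-8 7 3 27 27 11 21 5 5 8-3 16-13 16-10 2-28-3-9 0-24 4-18 6-7 9-3 4-3 6-16 6-7 29-25-3-4 2-11 13-32 17-16 4-8 20-21 6-15 1-21-3-3-23-12-9-11-14 1-22-5-28-18 12-13z"/><path data-sink="482 17" data-exterior="1" d="M527 16l-193 0-2 11-12 18-4 18 10 12 26 15 0 13-7 23-20 21-8 12 12 8 14 23 11 11 13 6 15-2 11 12 18 7 23 0 16-4 13-17 14-8 12-12 15 14 6 10 17 2z"/><path data-sink="86 527" data-exterior="1" d="M23 293l-7 1 1 234 248-1-2-20-6-12-14-3-21 0-17-4-26-15-16-15-6-13-4-28 8-10 7-16 8-6-26 0-6-3-4-9-6-40-15 6-8 0-10-15-6-3-18 2-7-6-20-8-15-13z"/>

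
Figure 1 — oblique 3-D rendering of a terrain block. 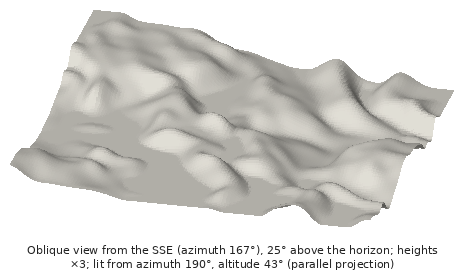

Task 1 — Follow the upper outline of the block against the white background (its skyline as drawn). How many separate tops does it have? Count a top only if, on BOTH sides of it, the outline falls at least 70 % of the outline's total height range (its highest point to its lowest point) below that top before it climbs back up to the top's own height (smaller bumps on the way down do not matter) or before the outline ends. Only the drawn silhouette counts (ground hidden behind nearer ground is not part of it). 0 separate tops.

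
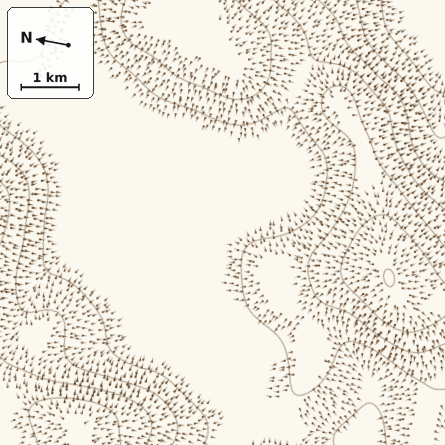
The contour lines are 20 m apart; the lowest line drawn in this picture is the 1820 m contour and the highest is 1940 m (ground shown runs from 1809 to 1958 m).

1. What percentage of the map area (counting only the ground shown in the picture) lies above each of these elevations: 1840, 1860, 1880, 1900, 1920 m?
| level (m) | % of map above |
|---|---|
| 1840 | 96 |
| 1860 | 93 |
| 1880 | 48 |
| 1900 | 26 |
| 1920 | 9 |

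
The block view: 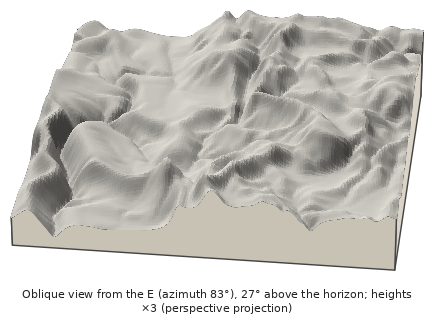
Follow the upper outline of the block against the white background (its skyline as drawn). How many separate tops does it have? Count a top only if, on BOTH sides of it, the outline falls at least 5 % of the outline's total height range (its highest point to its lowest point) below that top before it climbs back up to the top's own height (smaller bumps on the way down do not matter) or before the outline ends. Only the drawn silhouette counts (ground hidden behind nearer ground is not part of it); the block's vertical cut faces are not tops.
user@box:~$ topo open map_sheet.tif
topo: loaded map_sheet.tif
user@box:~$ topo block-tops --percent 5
2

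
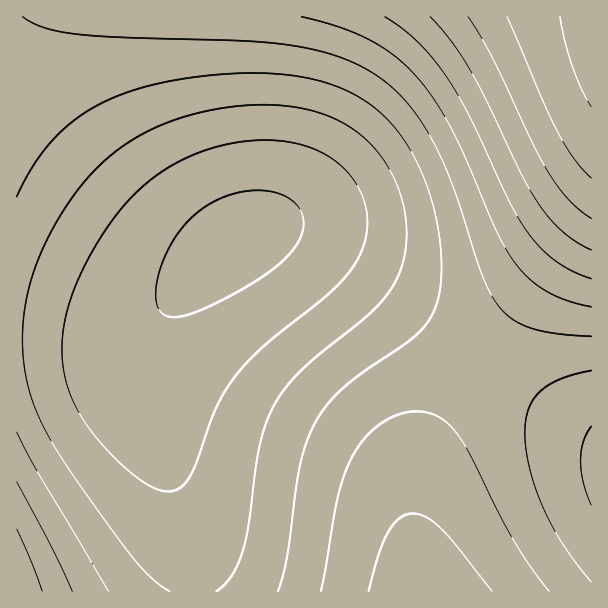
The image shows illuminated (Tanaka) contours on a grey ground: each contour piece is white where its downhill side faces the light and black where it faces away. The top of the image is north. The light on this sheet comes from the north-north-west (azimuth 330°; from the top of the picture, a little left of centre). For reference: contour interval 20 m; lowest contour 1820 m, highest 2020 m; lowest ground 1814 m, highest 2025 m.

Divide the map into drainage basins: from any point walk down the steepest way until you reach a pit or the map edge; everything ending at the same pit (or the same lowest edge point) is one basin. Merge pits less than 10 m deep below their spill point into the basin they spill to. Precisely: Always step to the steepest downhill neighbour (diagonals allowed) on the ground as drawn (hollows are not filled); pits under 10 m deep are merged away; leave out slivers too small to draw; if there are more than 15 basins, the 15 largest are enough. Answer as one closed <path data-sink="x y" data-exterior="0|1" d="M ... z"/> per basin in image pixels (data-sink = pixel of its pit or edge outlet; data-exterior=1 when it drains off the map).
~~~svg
<path data-sink="239 237" data-exterior="0" d="M591 16l-575 1 1 575 405-1-8-54-2-39 3-22 9-29 14-27 24-37 108-143 22-33z"/><path data-sink="591 464" data-exterior="1" d="M591 208l-21 32-108 143-24 37-14 27-9 29-3 22 2 39 9 55 169-1z"/>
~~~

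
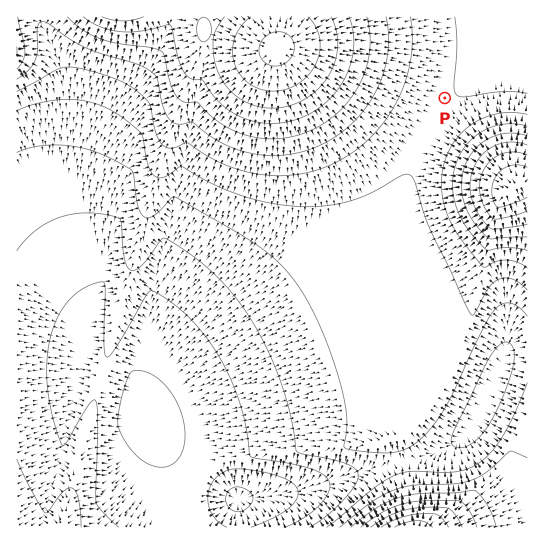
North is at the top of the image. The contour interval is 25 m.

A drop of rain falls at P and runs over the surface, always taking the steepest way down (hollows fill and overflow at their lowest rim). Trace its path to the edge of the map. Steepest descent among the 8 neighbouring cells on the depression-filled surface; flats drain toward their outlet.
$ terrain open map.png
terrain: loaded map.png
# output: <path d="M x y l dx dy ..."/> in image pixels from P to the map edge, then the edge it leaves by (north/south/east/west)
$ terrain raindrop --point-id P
<path d="M445 98l5 0 20-20 1 0 6-5 1 0 9-8 7-4 33-34"/>
exit: east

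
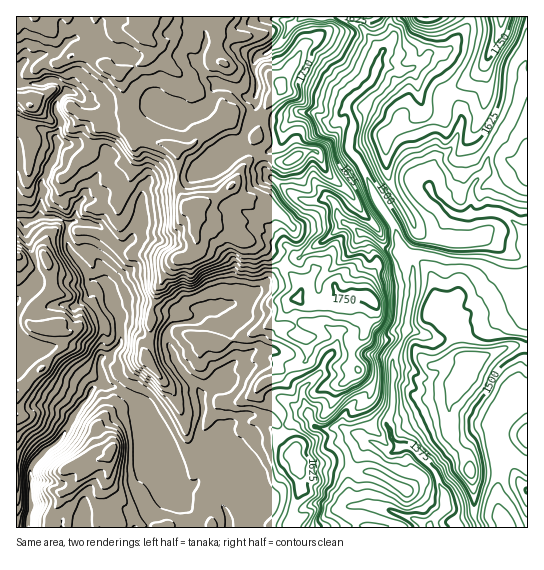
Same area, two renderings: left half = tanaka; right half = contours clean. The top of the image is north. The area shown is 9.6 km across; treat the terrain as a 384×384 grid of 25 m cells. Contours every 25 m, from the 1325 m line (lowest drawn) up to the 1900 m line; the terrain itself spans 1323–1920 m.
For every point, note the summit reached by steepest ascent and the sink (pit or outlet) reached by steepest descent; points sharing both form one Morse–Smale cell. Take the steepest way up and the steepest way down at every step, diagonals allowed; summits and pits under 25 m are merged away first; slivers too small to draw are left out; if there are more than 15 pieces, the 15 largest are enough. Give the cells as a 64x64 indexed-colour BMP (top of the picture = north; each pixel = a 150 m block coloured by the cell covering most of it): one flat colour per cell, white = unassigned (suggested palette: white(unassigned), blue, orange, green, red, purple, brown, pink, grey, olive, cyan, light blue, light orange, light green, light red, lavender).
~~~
<image width="64" height="64" href="data:image/bmp;base64,Qk12CAAAAAAAAHYAAAAoAAAAQAAAAEAAAAABAAQAAAAAAAAIAAATCwAAEwsAABAAAAAAAAAA////ALR3HwAOf/8ALKAsACgn1gC9Z5QAS1aMAMJ34wB/f38AIr28AM++FwDox64AeLv/AIrfmACWmP8A1bDFAABVVVVVVVVVVVVVREREAAAAD////wAAAAAAAAAAAAAAAFVVVVVVVVVVVVVERERAAAAP////AAAAAAAAAAAAAAAAVVVVVVVVVVVVVEREREQAAA////8AAAAAAAAAAAAAAABVVVVVVVVVVVVEREREREAAD////wAAAAAAAAAAAAAAAFVVVVVVVVVVVUREREREQAAP////AAAAAAAAAAAAAAAAVVVVVVVVVVVVRERERERAAAD///8AAAAAAAAAAAAAAABVVVVVVVVVVVVERERERAAAAP///wAAAAAAAAAAAAAAClVVVVVVVVVVVERERERAAAAP////AAAAAAAwAAAAAACqpVVVVVVVVVVUREAAAAAAAA/////wAAAAAzMAAAAAAKqqVVVVVVVVVczMwAAAAAAAD/////AAAAAzMzAAAAAAqqqlVVVVVVVVzMzEAAAAAAD//////wd3MzMzMAAAAACqqqpVVVVVVVzMzMQAAAAAAP/////3d3MzMzMwAAAAAKqqqlVVVVVVzMzMxEAAAAAP//9393d3czMzMwAAAAAAqqqqpVVVVVXMzMzEREQAAEd/93d3d3czMzMzAAAAAACqqqqqVVVVVczMzMRERERER3d3d3d3d3MzMzMAAAAAAKqqqqpVVVVczMzMxERERER3d3d3d3d3czMzMwAAAAAAqqqqqqVVVczMzMzEREREd3d3d3d3d3dzMzMzMAAAAAAKqqqqqlVczMzMzMRERER3d3d3d3d3d3MzMzMwAAAAAACqqqqqrMzMzMzMRERERER3d3d3d3d3czMzMzMAAAAAAAqqqqqszMzMzMRERERERER3d3d3d3dzMzMzMwAAAAAAAKqqqqzMzMzMREREREREREd3d3d3d3MzMzMzMAAAAAAACqqqqszMzMxERERABERERHd3d3d3czMzMzMzMAAAAAAAqqqqrMzMxEREREAAREREd3d3d3d3MzMzMzMzMAAAAACqqqqszMREREREQAAERER3d3d3d3czMzMzMzMzMwAAAKqqqqzERERERERAAABER3d3d3d5l3MzMzMzMzMzAKqqqqqqpERERERERAAAAAAHeZmZmZmZkzMzMzMzMzMAqqqqqqqkREREREREAAAAAAmZmZmZmZmTMzMzMzMzMwAAqqqqqkRERmZmZmAAAAAAmZmZmZmZmZMzMzMzMzMzAAAAAAqqZmZmZmZmZmYAAAAJmZmZmZmZkzMzMzMzMzMAAAAACqpmZmZmZmZmZmYAAACZmZmZmZmTMzMzMzMzMwAAAAAKpmZmZmZmZmZmZmAACZmZmZmZmZkzMzMzMzMzAAAAAAAGZmZmZmZmZmZmZgAJmZmZmZmZmTMzMzMzMREAAAAAAAZmZmZmZmZmZmZmYJmZmZmZmZmZMzMzMzEREQAAAAAA5mZmZmZmZmZmZmZt2ZmZmZmZmZMzMxERERERAAAAAADuZmZmZmZmZmZmZt3QmZmZmZmZEREREREREREAAAAAAA7uZmZmZmZmZmbd3QAAmZmZmbsREREREREREQAAAAAADu7mZmZmZmZt3d3QAAAJmZm7uxERERERERERAAAAAAAO7uZmZmZmbd3d3dAAAACZu7uxERERERERERACAAAA7u7u7mZmZmbd3d3dAAAAAAu7u7ERERERERERACIiIgDu7u7uZmZmbd3d3d0AAAAAu7u7EREREREQAAAAIiIiAO7u7u5mZm3d3d3d3dAAAAC7u7ERERERERAAAAAiIiIADu7u7mZmbd3d3d3d3Qu7u7u7sREREREREAAAACIiIgAO7u7uZmbd3d3d3d3du7u7u7sREREREREQAAAAIiIiAADu7u7uZt3d3d3d3bu7u7u7uxEREREREREAAAAiIiIgAO7u7u7uAA3d3d3bu7u7u7u7ERERERERERAAACIiIiIADu7u7u4AAA3d3du7u7u7u7EREREREREREAAAIiIiIiAO7u7u7gAAAN3d27u7u7u7EREREREREREQAAAiIiIiIA7u7u7uAAAADdiIu7u7u7sREREREREREREAACIiIiIiDu7gAAAAAAAAiIiLu7u7uxEREREREREREQAAIiICIiIA7gAAAAAAAAAIiIu7u7u7EREREREREREREAAAAAAiIiDuAAAAAAAAAAiIiLu7u7sRERERERERERERAAAAAiIiIOAAAAAgAAAAAIiIi7uIixEREREREREREREAAAACIiIiIiIAIiIgAAAAiIiIiIiBEREREREREREREQAAAAIiIiIiIiIiIiIAAACIiIiIiIgREREREREREREREAAAACIiIiIiIiIiIiAAIoiIiIiIiIEREREREREREREQAAAAIiIiIiIiIiIiIiIiiIiIiIiIiBEREREREREREREiIiIiIiIiIiIiIiIiIiKIiIiIiIiIgRERERERERERESIiIiIiIiIiIiIiIiIiIoiIiIiIiIiBEAARERERERERAiIiIiIiIiIiIiIiIiIiiIiIiIiIiIAAAAEREREREREAAAIiIiIiIiIiIiIiIiIoiIiIiIiIiAAAAAAREREREQAAACIiIiIiIiIiIiIiIiIoiIiIiIiAAAAAAAERERERAAAAACIiIiIiIiIiIiIiIiKIiIiIiAAAAAAAAREREREAAAAAIiIiIiIiIiIiIiIiIoiIiIiAAAAAAAAAEREREQAAAAAiIiIiIiIiIiIiIiIiKIiIgAAAAAAAAAABERER"/>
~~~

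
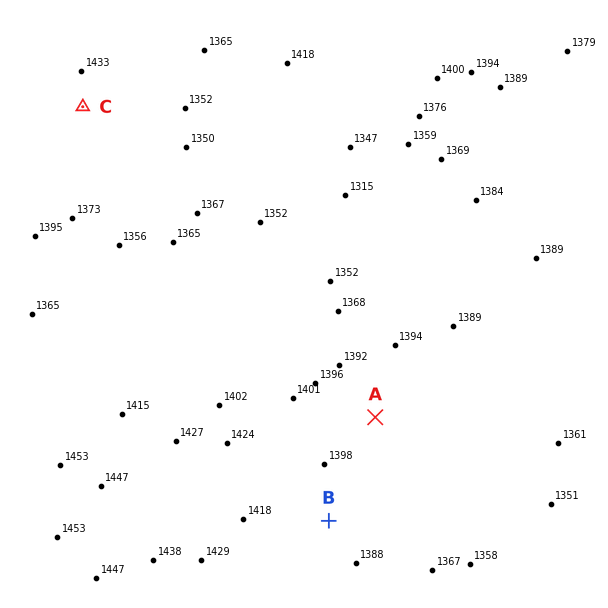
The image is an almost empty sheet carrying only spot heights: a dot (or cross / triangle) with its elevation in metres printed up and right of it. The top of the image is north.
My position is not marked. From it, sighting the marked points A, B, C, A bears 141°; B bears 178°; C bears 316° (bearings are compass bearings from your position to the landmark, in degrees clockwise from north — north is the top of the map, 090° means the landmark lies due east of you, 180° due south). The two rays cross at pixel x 323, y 354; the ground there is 1385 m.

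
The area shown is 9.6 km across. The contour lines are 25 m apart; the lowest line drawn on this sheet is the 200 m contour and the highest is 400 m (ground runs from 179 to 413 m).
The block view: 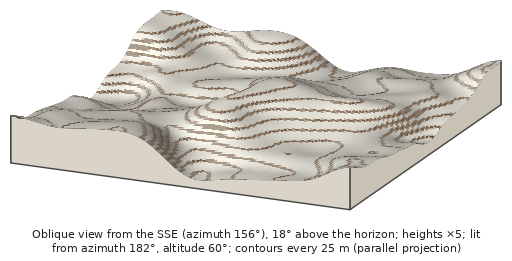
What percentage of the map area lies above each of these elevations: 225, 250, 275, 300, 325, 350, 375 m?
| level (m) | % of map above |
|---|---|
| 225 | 95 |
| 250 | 87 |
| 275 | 69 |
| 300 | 50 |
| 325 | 34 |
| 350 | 19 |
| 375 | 9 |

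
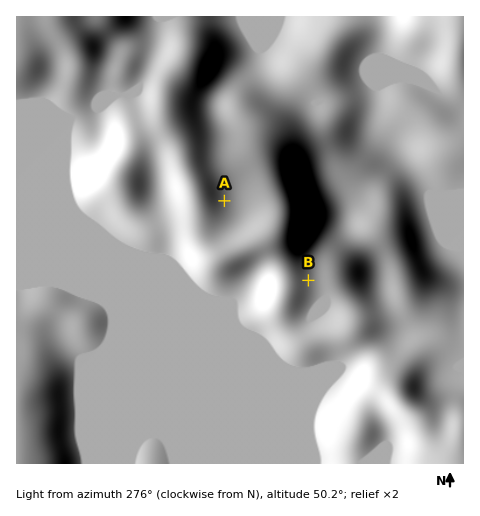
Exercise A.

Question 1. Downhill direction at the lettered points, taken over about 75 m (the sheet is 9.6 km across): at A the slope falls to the E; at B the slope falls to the NE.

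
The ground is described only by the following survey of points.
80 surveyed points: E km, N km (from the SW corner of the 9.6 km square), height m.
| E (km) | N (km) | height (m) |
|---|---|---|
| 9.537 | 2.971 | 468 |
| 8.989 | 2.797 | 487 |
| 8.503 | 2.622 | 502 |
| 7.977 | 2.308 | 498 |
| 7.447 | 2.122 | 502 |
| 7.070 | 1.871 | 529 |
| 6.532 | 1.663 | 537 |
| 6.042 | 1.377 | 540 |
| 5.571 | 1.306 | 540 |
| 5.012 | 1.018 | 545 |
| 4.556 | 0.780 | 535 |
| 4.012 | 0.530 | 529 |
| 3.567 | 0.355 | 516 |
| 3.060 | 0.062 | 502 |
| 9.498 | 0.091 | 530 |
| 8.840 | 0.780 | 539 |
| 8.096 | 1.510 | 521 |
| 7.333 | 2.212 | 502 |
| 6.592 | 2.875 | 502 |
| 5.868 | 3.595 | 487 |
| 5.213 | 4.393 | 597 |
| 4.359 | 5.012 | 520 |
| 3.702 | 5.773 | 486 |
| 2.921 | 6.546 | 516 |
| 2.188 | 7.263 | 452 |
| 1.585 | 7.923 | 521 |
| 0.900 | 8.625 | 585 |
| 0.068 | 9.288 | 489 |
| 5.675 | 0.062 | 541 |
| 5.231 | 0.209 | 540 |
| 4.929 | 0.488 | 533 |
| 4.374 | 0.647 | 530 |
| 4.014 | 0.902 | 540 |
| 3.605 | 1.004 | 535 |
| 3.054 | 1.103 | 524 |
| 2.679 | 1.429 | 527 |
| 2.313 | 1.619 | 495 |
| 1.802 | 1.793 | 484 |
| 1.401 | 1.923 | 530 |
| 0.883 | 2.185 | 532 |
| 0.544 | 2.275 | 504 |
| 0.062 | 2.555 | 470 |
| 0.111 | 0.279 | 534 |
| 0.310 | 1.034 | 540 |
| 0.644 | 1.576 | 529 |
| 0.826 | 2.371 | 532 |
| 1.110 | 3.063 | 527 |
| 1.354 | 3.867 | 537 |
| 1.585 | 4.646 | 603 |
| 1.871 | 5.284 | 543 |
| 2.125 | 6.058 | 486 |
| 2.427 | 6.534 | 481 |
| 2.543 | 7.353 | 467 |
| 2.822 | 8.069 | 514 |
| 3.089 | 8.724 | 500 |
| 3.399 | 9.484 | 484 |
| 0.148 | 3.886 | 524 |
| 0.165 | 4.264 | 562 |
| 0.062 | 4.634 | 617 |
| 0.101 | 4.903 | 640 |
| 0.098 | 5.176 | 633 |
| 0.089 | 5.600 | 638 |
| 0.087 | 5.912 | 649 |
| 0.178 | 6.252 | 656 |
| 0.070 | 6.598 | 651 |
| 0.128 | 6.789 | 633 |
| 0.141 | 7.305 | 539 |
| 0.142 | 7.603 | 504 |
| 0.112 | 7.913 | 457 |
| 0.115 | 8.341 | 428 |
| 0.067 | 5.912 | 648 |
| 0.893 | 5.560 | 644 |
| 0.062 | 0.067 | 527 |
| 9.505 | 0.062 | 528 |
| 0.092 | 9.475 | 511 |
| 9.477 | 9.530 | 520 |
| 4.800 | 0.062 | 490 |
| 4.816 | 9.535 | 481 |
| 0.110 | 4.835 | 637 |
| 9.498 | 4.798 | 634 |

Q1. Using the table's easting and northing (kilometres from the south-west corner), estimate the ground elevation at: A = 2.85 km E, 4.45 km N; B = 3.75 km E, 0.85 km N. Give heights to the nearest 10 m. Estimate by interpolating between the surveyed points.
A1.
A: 510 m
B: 540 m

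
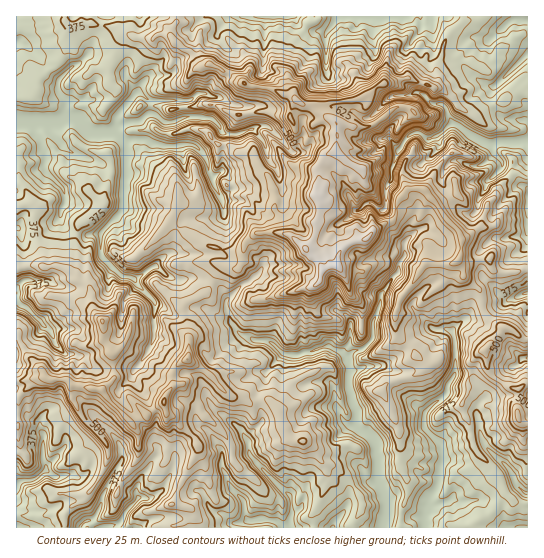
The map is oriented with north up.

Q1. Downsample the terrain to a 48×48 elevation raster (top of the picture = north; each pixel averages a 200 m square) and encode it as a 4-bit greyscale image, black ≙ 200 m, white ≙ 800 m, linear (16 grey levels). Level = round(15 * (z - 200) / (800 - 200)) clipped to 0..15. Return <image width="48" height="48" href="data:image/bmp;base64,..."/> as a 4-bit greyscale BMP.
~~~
<image width="48" height="48" href="data:image/bmp;base64,Qk32BAAAAAAAAHYAAAAoAAAAMAAAADAAAAABAAQAAAAAAIAEAAATCwAAEwsAABAAAAAAAAAAAAAAABEREQAiIiIAMzMzAERERABVVVUAZmZmAHd3dwCIiIgAmZmZAKqqqgC7u7sAzMzMAN3d3QDu7u4A////ADM0UyIiNFVWZVMyIiIjMjQyEjISM0QzIjNEVDNENFVmZUQyMzIkQzNDEjISIzMzMzNEVVRFM0V2ZVVDRDIzRDNDEjISIiM0QyRFVVVFQ0RWVVQ0VDI0REQyEjMiIjNEMiIzNEVFVFVWZlRFUzNEVUQiI0MiIzREIzQjREVkZVZWdmRVQ0RVVUMiJEMyIzRDNFUjRVVlV1Vmd2VkNWVWZUMyJEMyI0RDRWQ0RVV1aGZmd2VkRmd3ZUQyJEQyI0RFVmQ0RVd2eGZ3h2ZUVnd3ZDMhJVMiI0RFZ2VEVXdnmYiIdnZVVndmVCIiRVMjNFRWeGVFV3d5mZmod2VWZndmUyIkVlMkRVRWiHZVaHiZmZqYd2d3d3dlQyIlZkMiRVVWiHdmeJmYmIqoh3iHd3ZmUzJGZURDJWVWd3iIiZmYd4mZh4h2ZmZlVDJWZmVUNGVnd3iYiIeId3iZiId2VVVWVTI0VWZmQ2Z2ZmiHd3eIdneKqHZmZUREVSI0RWd3VGd2VWdlVniZh2eJl2ZVVDMiMiI1Zmd2VGiHVWVUV3iZl2Z4mGVUMzVEMjNDZ3ZlVGeHZ2UzVnmYmGZ4h2VERFZVVVRTV3ZURGZ4h1Q0VnmXiFZ3d2VWZlZnd2VjaHZVVVZ3ZTNVZ3iHd1VndmVnd3d4hmd0WHZmZmZlVTVmZ3dnZkV3d3VniJmamHmFSId3dmdkQzVVZndWU1Zmd3ZmeJq8yZqGVoiId3dVVERVZ3ZDM1VVZ3d3Z4msy7uYZXmIiYZmZVZmZmUzVURmd3iId4mrzcuphmiZmYd2ZlVmZVM1Z2VWd3eId4m8zMuph2iYmYeGVUVVVUM0VnZmd3eJiJrMzMzLl2iIiYdmVERERDIjRWd3d3Z4qru8y7zMqHeIiZdlVDRDNEQiNFd3dmVomaqsy7u7qYiImXh2U0VDNEVCI1Z3dlRniJmrzLmZeZiJl3d2U1VUI0VSI1Z3dlRneJmrzLmIeZmZiHZ1U0RDJERCJFZ3ZkRWeIiszKqqaJmoiHVVQ0MiNERCI0VmZTVneIibzLvKZpiIiGQ0QzIiNEMzIkVlVDRniHiby8zKdYZ3d1QyQzMiMyMyIjRUU0VnhniazMy6hHZWZVQyMzIiIjMyIiIiM1Z3dneJvMupdFdEZkMiIjIiIyIiIiIzNWVVZmeZq8unZTQiRCIiIhERIhIhIjM0VUNURWmqq8u6iHRTIiRDMhERESIyIiIyIzV3d4qqu7qpqZmFI0VDIiMyIiMyIyNERWZneIq7u6q6iqlTNVREMzQyIiM0IiM0RFV4iau5mZq7hmVFVUQ0QzQyIzNEMjRWZWeaqqqnZmiauXZ3VEMzMzMzI0RDMzRWiHiZd4l3VGd3mIdlVERCIzMzMjRENERWiJd3dndmVGZldmVVRERDIjMzRDNERFVmd3ZWZWVURFVUZUREREMzMiM0REREVWZ3ZlVVREREM0RDRURERDMjMjM0RERFVVZ2VlREQ0QzIjMyMzMzRDMiIzM0RERERFZmVUQzMiIzMiIiIiIiNEMyIg=="/>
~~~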